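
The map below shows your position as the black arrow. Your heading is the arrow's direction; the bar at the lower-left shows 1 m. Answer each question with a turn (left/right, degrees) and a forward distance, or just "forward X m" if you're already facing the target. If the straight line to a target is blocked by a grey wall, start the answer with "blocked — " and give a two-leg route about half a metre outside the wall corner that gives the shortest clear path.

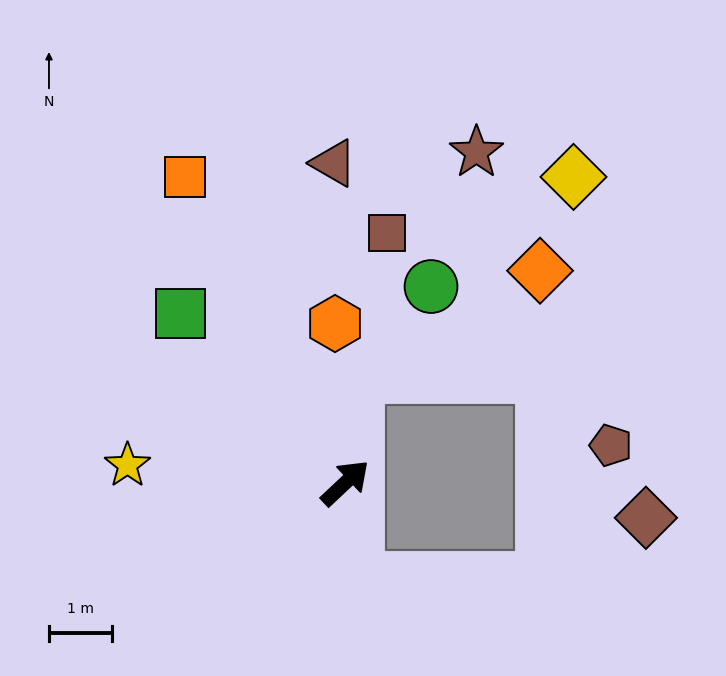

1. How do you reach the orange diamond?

blocked — turn left 40°, forward 1.7 m, then turn right 53°, forward 3.3 m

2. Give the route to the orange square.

turn left 74°, forward 5.5 m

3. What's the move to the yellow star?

turn left 132°, forward 3.5 m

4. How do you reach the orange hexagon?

turn left 50°, forward 2.5 m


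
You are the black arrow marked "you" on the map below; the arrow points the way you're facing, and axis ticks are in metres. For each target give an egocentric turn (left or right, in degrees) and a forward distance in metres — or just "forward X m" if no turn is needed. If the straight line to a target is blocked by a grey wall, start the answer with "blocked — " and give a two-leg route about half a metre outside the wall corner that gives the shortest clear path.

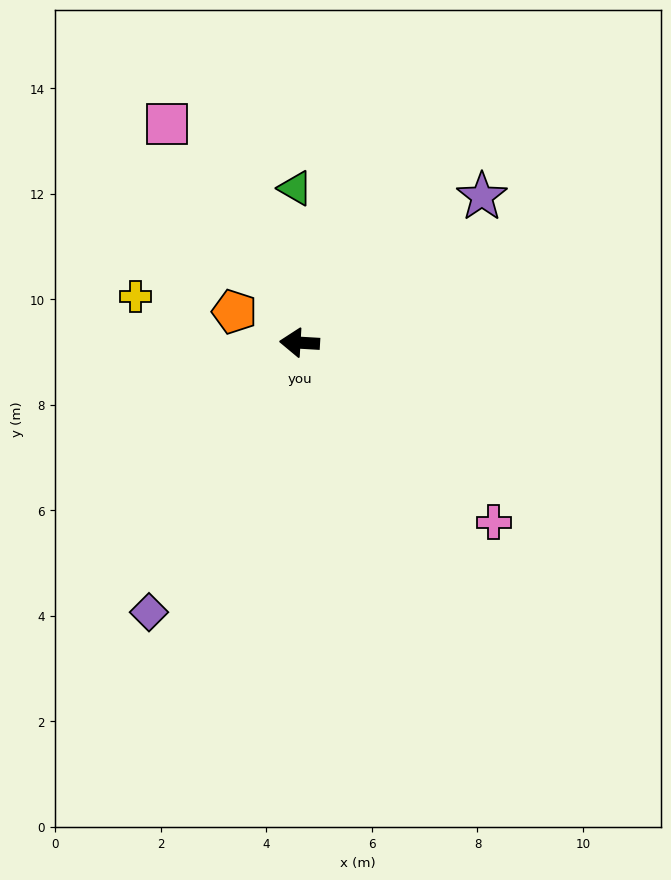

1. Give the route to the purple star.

turn right 138°, forward 4.4 m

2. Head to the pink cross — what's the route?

turn left 141°, forward 5.0 m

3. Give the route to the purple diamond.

turn left 64°, forward 5.8 m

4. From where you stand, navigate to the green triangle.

turn right 85°, forward 2.9 m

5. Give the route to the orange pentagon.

turn right 22°, forward 1.4 m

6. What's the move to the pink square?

turn right 55°, forward 4.8 m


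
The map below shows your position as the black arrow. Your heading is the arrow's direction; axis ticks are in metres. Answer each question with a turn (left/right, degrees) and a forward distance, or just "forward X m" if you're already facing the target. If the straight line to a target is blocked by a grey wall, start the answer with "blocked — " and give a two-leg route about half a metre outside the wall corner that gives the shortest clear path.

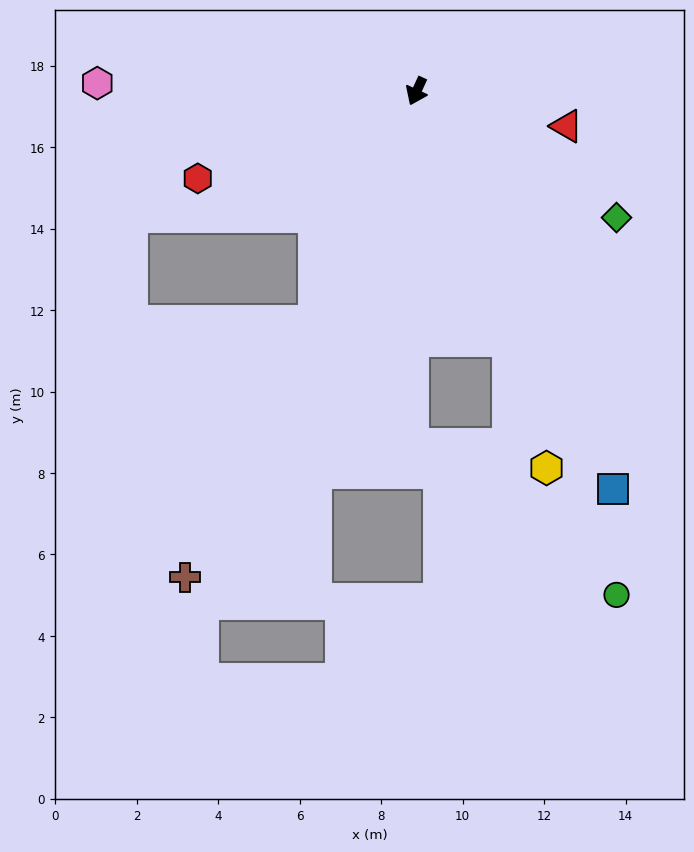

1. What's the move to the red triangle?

turn left 102°, forward 3.8 m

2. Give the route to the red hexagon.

turn right 44°, forward 5.8 m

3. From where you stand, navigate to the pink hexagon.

turn right 67°, forward 7.8 m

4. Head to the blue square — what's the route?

turn left 51°, forward 10.9 m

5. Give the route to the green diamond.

turn left 82°, forward 5.8 m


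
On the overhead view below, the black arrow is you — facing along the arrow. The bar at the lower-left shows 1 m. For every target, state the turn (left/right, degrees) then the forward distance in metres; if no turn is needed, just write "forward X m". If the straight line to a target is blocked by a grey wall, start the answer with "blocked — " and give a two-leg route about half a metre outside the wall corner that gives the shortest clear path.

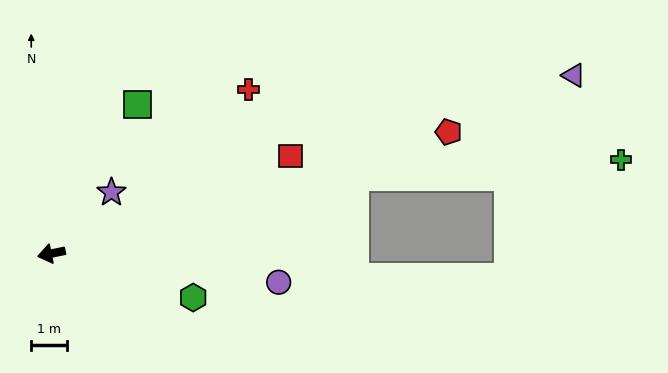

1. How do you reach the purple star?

turn right 146°, forward 2.4 m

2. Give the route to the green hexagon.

turn left 151°, forward 4.2 m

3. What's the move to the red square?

turn right 169°, forward 7.3 m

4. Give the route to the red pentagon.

turn right 175°, forward 11.7 m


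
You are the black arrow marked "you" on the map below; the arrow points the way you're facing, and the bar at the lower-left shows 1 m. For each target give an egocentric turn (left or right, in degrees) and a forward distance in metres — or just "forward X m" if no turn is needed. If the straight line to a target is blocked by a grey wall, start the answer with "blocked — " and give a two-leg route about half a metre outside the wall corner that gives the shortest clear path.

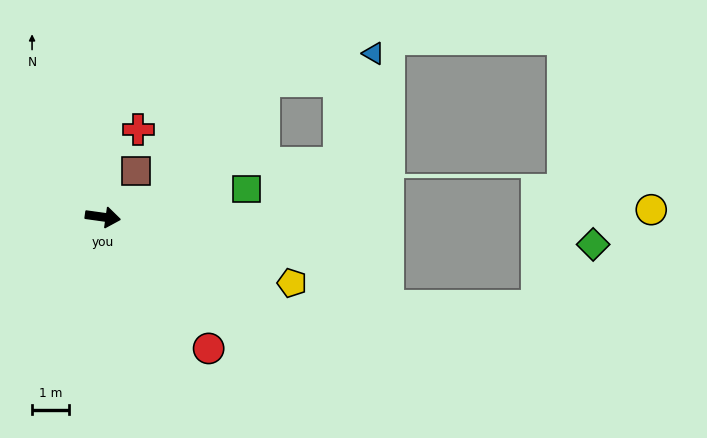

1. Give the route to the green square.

turn left 19°, forward 3.9 m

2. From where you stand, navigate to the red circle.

turn right 43°, forward 4.5 m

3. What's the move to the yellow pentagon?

turn right 11°, forward 5.4 m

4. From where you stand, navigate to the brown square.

turn left 62°, forward 1.5 m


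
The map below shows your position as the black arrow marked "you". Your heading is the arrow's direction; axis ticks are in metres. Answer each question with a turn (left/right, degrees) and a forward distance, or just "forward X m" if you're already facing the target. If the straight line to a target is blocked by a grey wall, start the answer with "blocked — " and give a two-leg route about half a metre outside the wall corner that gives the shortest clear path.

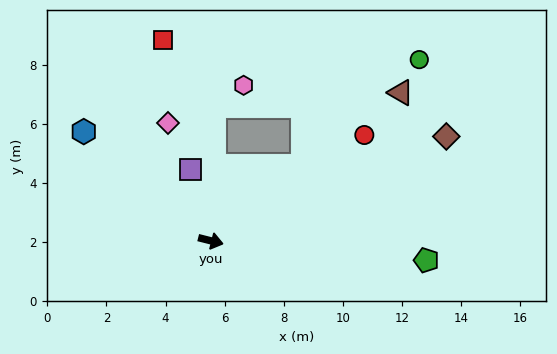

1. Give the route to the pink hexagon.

blocked — turn left 103°, forward 4.6 m, then turn right 55°, forward 1.2 m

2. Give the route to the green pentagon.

turn left 9°, forward 7.3 m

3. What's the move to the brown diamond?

turn left 38°, forward 8.7 m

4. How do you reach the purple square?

turn left 120°, forward 2.5 m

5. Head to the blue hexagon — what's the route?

turn left 153°, forward 5.7 m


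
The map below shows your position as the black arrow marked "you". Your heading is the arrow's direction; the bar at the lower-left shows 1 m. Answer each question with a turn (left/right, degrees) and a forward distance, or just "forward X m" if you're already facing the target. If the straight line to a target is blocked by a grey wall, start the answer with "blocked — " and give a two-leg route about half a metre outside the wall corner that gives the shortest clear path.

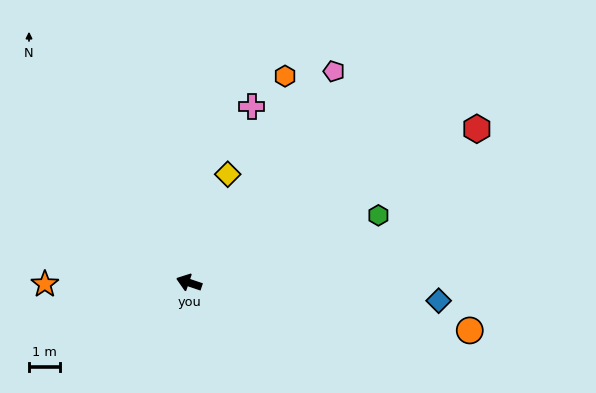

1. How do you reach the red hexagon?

turn right 133°, forward 10.5 m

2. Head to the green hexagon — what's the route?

turn right 142°, forward 6.5 m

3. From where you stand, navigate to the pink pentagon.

turn right 106°, forward 8.2 m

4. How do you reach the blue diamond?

turn right 165°, forward 8.0 m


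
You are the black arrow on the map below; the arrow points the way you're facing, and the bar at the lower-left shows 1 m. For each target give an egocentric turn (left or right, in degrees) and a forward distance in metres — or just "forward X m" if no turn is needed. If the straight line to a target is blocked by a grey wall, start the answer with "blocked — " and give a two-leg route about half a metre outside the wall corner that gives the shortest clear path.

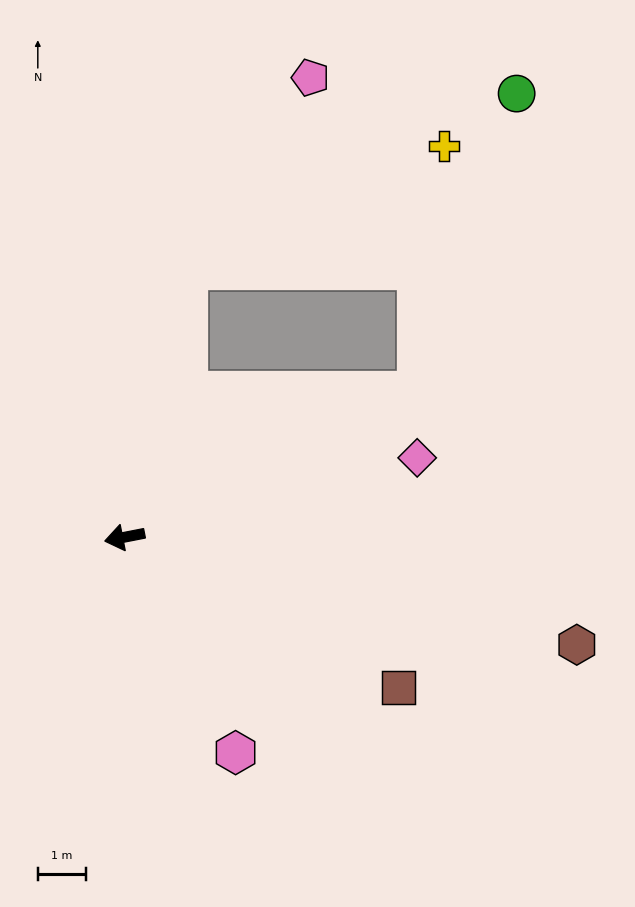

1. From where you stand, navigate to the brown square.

turn left 140°, forward 6.5 m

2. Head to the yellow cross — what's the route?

blocked — turn right 114°, forward 5.7 m, then turn right 51°, forward 5.9 m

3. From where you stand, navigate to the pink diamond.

turn right 176°, forward 6.3 m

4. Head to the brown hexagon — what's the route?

turn left 156°, forward 9.7 m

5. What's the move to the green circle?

blocked — turn right 165°, forward 6.8 m, then turn left 46°, forward 6.5 m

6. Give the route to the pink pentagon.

blocked — turn right 114°, forward 5.7 m, then turn right 20°, forward 4.7 m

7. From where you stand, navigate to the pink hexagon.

turn left 106°, forward 5.0 m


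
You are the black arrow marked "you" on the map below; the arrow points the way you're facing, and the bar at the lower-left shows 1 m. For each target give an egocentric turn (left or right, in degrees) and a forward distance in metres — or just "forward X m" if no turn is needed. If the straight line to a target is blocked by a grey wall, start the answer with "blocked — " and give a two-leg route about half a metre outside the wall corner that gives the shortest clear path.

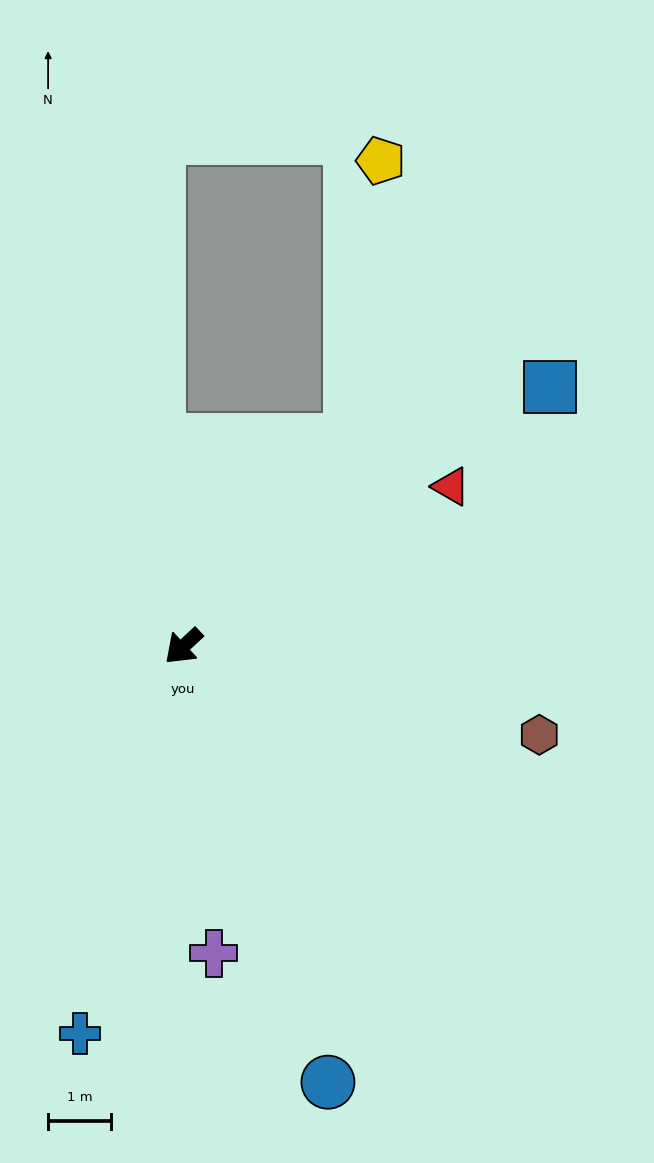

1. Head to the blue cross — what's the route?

turn left 32°, forward 6.4 m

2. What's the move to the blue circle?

turn left 65°, forward 7.3 m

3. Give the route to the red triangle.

turn left 168°, forward 5.0 m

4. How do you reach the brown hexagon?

turn left 123°, forward 5.9 m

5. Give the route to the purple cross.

turn left 53°, forward 4.9 m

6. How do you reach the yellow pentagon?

blocked — turn right 172°, forward 4.2 m, then turn left 33°, forward 4.5 m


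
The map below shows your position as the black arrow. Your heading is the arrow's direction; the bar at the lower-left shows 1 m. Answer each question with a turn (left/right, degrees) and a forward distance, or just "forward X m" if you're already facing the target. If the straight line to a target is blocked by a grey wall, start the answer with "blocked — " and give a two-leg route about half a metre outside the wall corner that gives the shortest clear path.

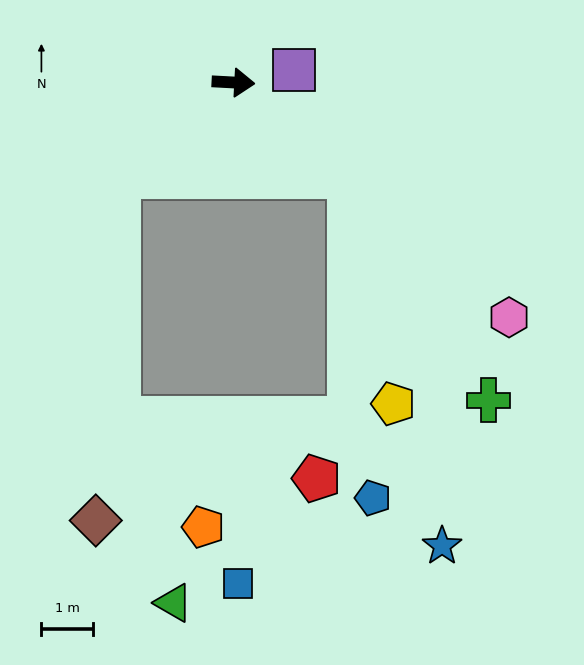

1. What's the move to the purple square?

turn left 15°, forward 1.2 m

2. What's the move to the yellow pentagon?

blocked — turn right 36°, forward 2.9 m, then turn right 40°, forward 4.5 m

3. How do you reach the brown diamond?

blocked — turn right 138°, forward 2.9 m, then turn left 47°, forward 6.7 m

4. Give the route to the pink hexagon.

turn right 37°, forward 7.0 m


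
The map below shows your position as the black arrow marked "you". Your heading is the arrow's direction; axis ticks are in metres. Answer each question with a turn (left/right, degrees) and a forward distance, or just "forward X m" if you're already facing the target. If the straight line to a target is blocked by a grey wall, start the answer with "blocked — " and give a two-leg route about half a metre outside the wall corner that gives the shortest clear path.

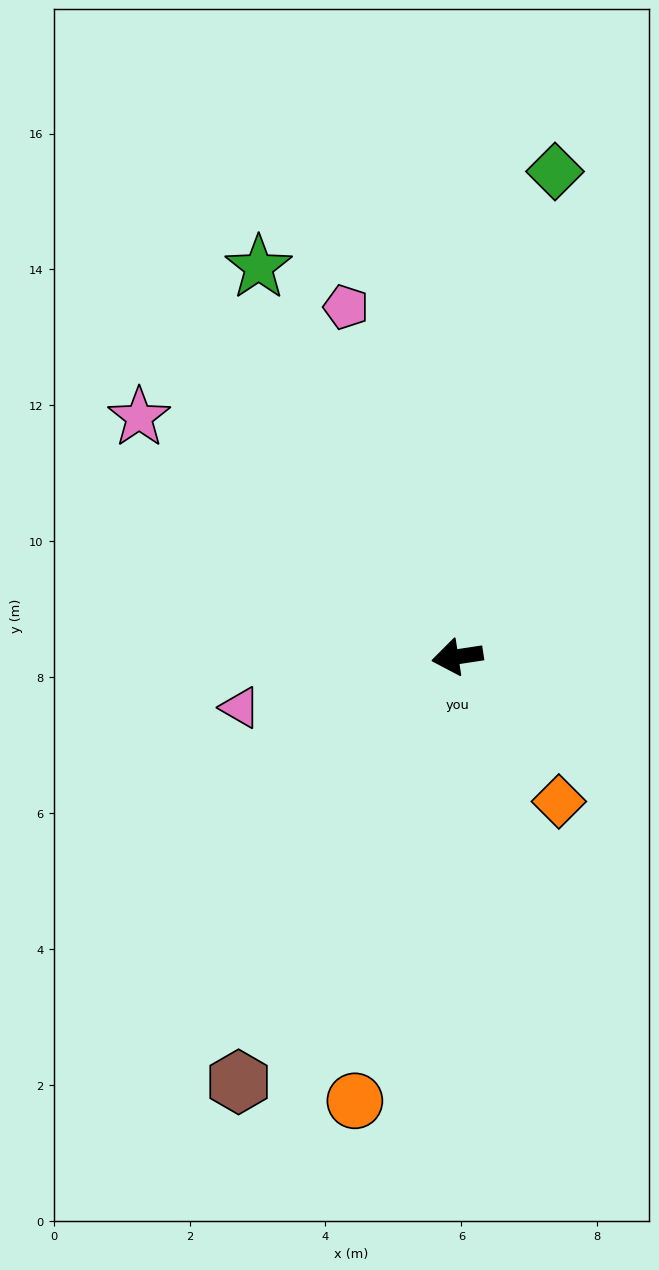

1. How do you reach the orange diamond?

turn left 116°, forward 2.6 m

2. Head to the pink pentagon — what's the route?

turn right 81°, forward 5.4 m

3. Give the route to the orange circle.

turn left 68°, forward 6.7 m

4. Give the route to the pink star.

turn right 46°, forward 5.9 m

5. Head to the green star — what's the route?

turn right 72°, forward 6.4 m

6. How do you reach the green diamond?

turn right 110°, forward 7.3 m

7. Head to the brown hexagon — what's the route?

turn left 54°, forward 7.0 m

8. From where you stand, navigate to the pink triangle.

turn left 4°, forward 3.3 m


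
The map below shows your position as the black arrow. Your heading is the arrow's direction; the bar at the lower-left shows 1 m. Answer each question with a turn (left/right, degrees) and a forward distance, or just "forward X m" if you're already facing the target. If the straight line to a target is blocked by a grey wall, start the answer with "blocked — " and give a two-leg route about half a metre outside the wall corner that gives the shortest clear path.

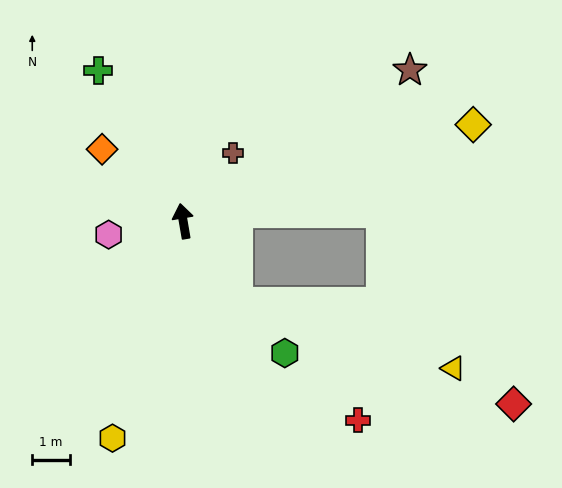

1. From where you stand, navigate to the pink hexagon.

turn left 91°, forward 2.0 m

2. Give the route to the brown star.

turn right 66°, forward 7.2 m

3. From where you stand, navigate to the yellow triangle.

blocked — turn right 156°, forward 2.6 m, then turn left 39°, forward 6.0 m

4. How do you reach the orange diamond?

turn left 39°, forward 2.9 m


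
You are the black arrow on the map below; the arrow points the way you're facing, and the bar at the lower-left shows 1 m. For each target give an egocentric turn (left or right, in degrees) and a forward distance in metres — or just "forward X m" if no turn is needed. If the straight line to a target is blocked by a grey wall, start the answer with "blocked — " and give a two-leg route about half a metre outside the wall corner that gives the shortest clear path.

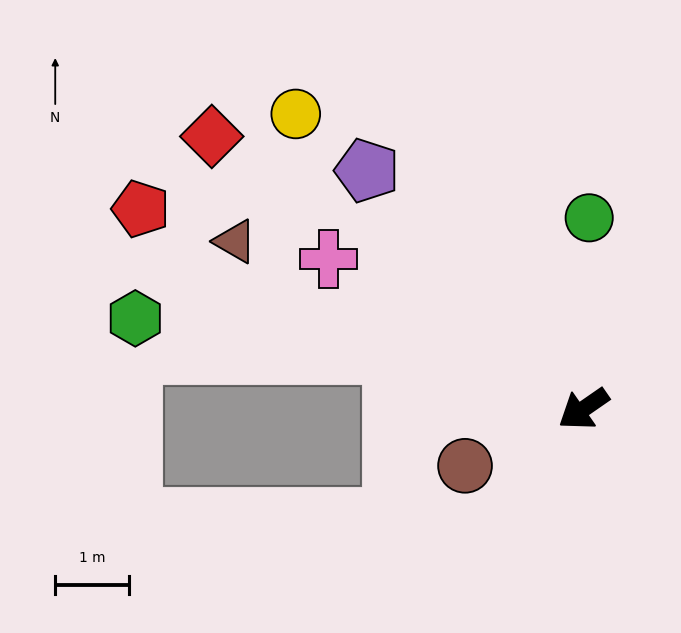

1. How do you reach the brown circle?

turn right 9°, forward 1.8 m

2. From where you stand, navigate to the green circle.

turn right 126°, forward 2.6 m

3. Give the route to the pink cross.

turn right 65°, forward 4.0 m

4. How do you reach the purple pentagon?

turn right 82°, forward 4.4 m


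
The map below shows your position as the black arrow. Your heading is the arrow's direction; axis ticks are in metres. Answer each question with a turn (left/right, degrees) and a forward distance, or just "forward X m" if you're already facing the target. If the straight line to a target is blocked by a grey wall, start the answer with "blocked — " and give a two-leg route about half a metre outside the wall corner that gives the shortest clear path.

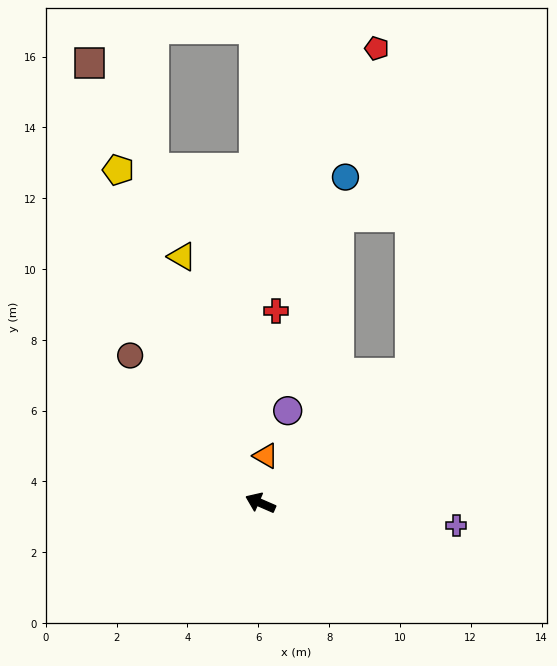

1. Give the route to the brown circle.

turn right 25°, forward 5.6 m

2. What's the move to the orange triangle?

turn right 73°, forward 1.3 m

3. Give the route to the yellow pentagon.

turn right 43°, forward 10.2 m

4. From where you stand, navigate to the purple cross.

turn right 163°, forward 5.6 m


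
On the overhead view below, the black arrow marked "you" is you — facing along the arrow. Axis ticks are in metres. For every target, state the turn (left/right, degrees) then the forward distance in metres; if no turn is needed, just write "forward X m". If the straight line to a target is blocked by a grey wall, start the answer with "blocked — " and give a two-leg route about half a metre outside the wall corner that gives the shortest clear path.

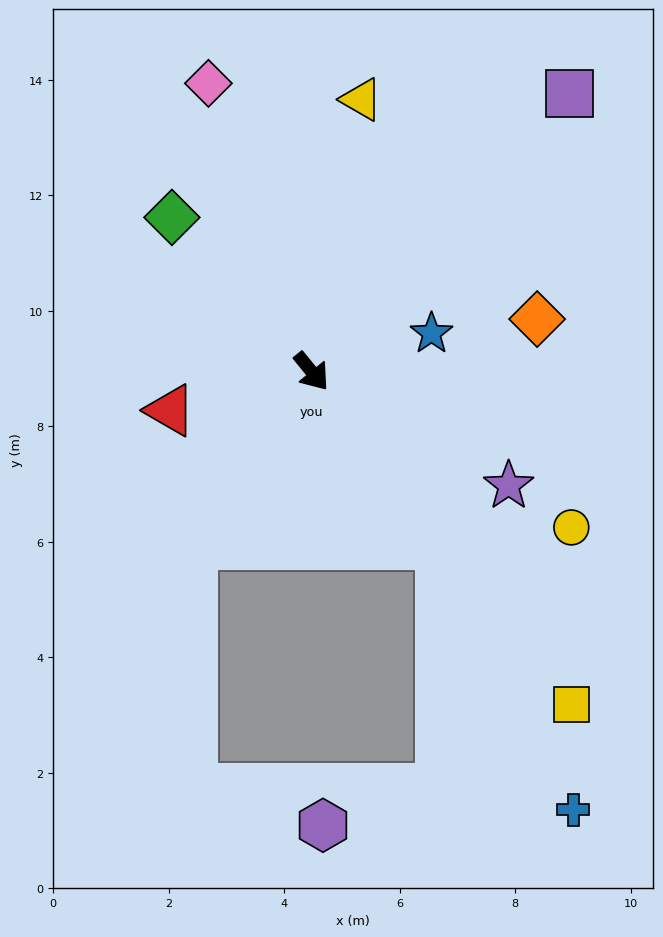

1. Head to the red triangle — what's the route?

turn right 114°, forward 2.5 m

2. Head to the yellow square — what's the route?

forward 7.3 m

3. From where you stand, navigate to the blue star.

turn left 68°, forward 2.2 m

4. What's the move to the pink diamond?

turn left 161°, forward 5.3 m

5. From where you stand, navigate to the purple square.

turn left 98°, forward 6.6 m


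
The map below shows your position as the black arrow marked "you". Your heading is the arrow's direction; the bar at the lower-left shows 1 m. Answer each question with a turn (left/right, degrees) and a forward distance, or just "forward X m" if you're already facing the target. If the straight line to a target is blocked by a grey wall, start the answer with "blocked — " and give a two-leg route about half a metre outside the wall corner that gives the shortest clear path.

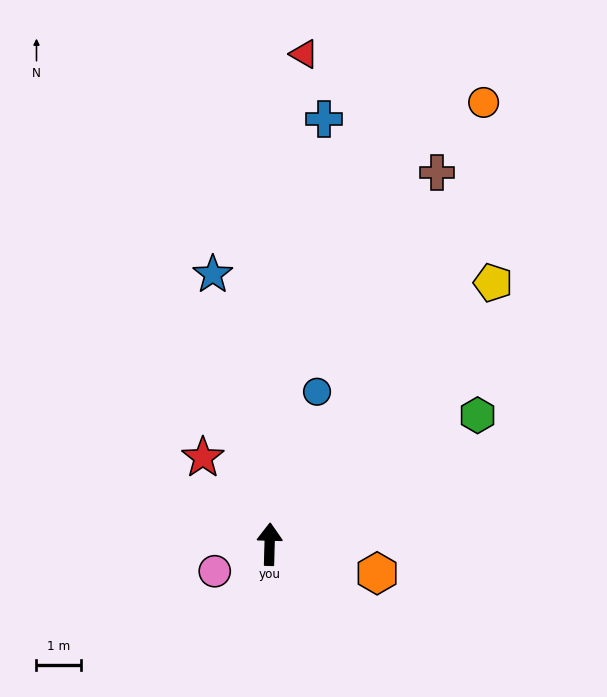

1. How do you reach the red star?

turn left 39°, forward 2.4 m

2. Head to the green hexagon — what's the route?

turn right 57°, forward 5.5 m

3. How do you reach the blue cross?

turn right 6°, forward 9.6 m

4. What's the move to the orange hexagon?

turn right 104°, forward 2.5 m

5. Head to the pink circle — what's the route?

turn left 118°, forward 1.4 m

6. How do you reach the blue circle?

turn right 16°, forward 3.6 m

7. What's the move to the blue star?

turn left 13°, forward 6.2 m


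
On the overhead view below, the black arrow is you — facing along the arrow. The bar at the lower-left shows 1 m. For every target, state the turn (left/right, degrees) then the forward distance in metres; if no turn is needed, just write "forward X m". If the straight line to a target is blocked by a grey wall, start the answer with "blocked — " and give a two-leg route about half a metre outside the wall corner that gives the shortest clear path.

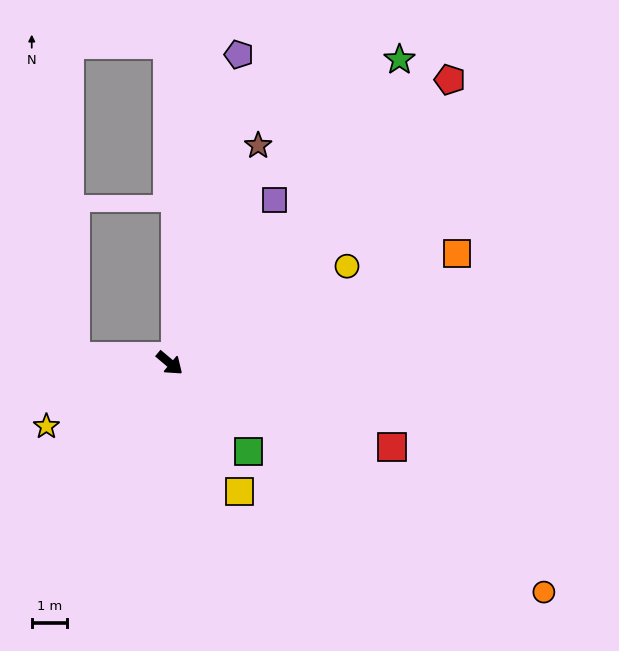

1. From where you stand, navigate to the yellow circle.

turn left 69°, forward 5.7 m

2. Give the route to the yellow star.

turn right 113°, forward 3.9 m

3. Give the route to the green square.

turn right 8°, forward 3.3 m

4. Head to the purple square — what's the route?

turn left 97°, forward 5.5 m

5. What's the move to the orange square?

turn left 61°, forward 8.7 m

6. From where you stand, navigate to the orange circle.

turn left 9°, forward 12.4 m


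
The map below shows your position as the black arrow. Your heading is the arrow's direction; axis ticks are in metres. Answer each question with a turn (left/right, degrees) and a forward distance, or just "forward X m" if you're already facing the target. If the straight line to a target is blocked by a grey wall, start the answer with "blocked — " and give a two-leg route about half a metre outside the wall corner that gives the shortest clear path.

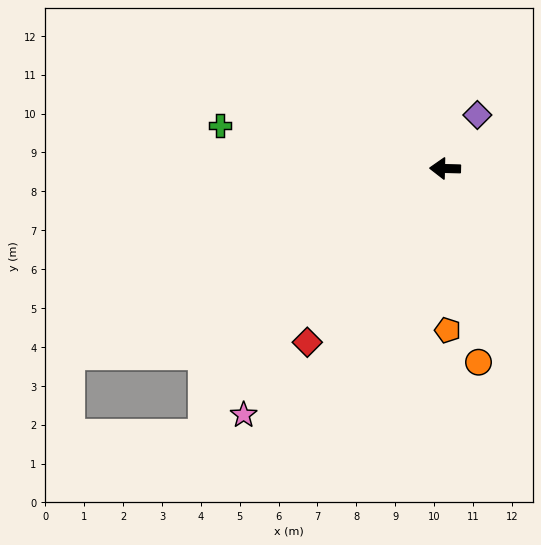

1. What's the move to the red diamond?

turn left 53°, forward 5.7 m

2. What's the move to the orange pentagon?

turn left 92°, forward 4.2 m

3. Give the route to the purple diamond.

turn right 120°, forward 1.6 m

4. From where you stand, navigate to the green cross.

turn right 9°, forward 5.9 m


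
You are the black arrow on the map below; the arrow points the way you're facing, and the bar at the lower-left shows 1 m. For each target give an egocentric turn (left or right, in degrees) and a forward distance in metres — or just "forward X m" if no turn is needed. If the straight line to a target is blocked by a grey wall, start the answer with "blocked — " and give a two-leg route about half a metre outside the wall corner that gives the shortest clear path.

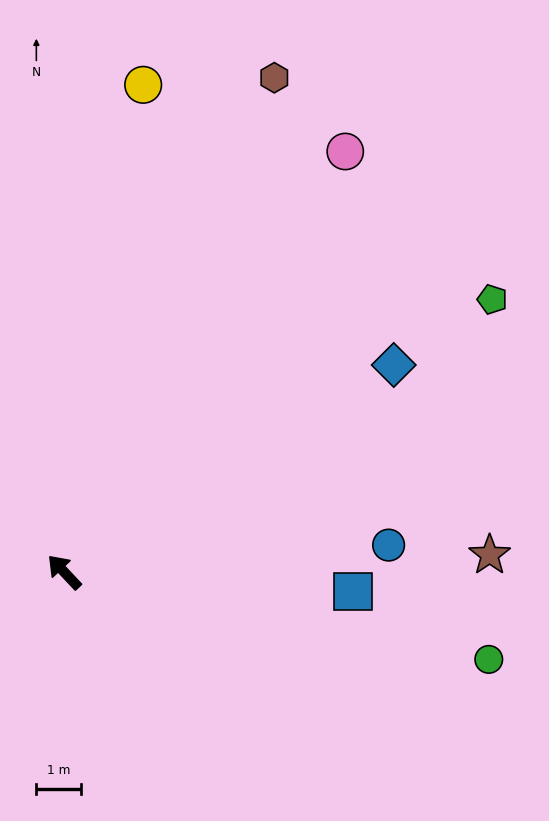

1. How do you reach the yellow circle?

turn right 52°, forward 11.1 m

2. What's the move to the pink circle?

turn right 77°, forward 11.4 m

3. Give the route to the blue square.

turn right 137°, forward 6.5 m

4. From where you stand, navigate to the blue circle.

turn right 129°, forward 7.3 m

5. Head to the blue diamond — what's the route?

turn right 101°, forward 8.8 m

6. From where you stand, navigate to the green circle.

turn right 145°, forward 9.8 m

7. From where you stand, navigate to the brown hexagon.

turn right 66°, forward 12.1 m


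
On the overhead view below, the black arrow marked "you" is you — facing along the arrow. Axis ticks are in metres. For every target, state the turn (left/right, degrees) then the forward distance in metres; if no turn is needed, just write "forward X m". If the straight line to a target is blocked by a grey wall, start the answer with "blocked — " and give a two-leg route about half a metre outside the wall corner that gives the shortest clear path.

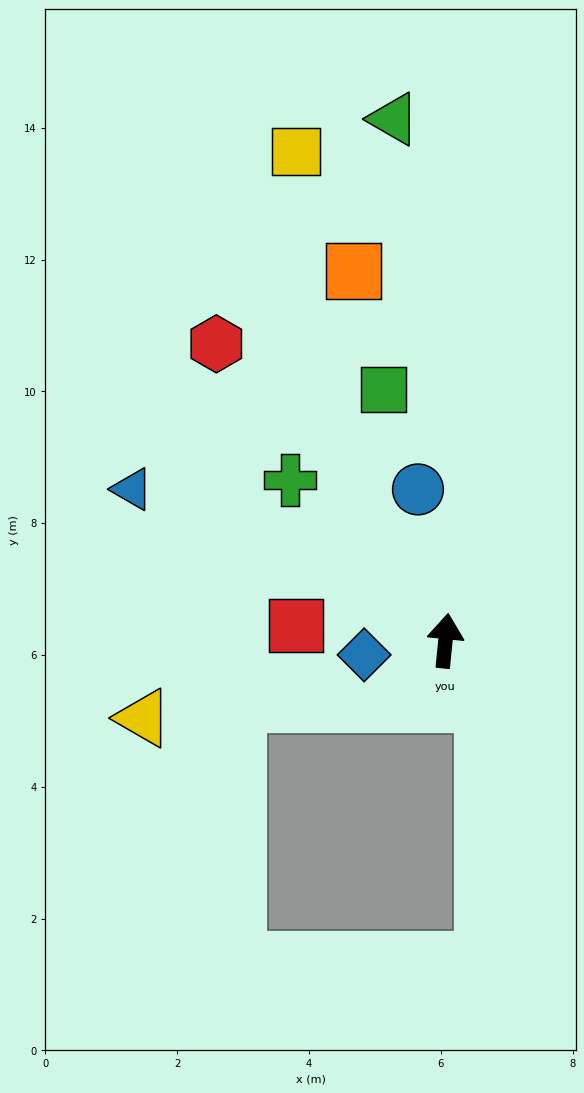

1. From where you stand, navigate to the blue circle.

turn left 16°, forward 2.3 m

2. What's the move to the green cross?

turn left 50°, forward 3.4 m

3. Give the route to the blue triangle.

turn left 70°, forward 5.3 m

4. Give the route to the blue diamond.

turn left 106°, forward 1.3 m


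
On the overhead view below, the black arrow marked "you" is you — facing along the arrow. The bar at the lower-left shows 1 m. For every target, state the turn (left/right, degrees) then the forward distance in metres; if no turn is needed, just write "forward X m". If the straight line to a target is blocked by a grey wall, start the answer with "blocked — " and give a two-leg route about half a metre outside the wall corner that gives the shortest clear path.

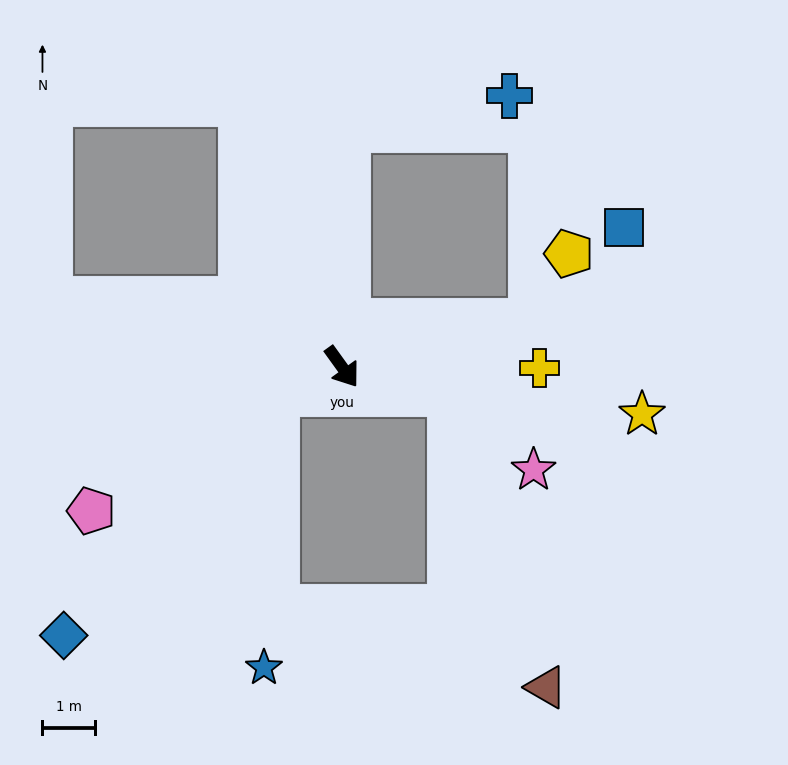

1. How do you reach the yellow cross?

turn left 54°, forward 3.8 m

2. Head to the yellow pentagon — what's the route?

blocked — turn left 68°, forward 3.7 m, then turn left 47°, forward 1.5 m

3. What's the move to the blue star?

blocked — turn right 103°, forward 1.3 m, then turn left 64°, forward 5.2 m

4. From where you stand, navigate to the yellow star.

turn left 45°, forward 5.8 m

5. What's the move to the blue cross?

blocked — turn left 143°, forward 4.5 m, then turn right 77°, forward 3.1 m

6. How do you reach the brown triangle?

blocked — turn left 40°, forward 2.1 m, then turn right 58°, forward 5.9 m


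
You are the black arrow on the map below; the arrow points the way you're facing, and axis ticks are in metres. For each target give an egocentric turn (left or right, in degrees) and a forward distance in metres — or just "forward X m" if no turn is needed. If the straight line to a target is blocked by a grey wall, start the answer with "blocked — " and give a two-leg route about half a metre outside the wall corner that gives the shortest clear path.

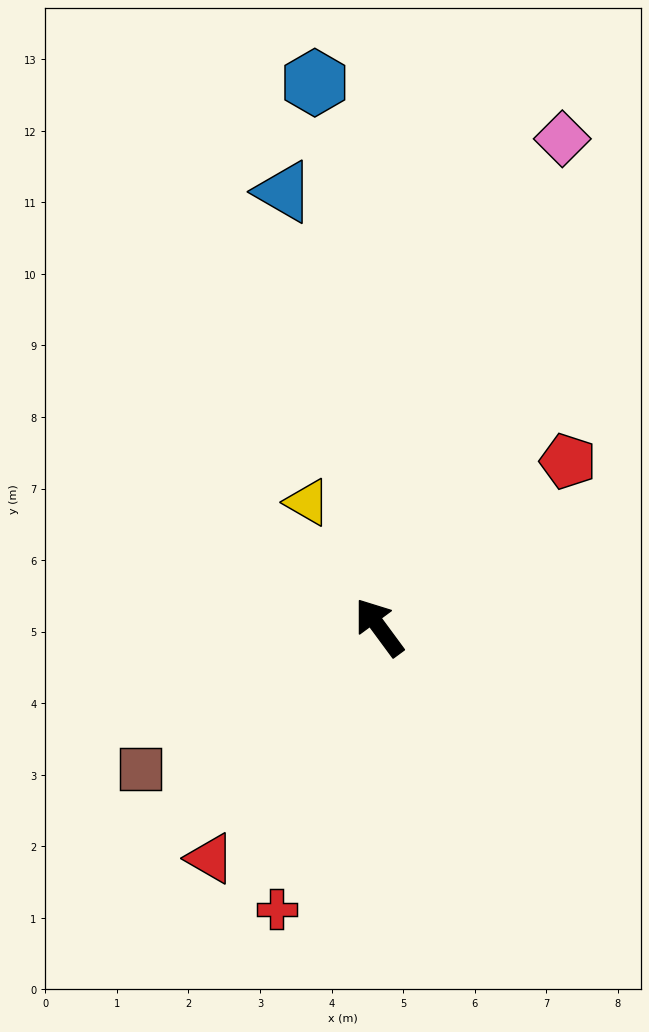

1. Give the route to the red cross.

turn left 124°, forward 4.2 m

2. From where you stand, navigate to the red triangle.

turn left 107°, forward 4.0 m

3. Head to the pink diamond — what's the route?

turn right 57°, forward 7.3 m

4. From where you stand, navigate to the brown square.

turn left 84°, forward 3.9 m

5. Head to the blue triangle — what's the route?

turn right 24°, forward 6.2 m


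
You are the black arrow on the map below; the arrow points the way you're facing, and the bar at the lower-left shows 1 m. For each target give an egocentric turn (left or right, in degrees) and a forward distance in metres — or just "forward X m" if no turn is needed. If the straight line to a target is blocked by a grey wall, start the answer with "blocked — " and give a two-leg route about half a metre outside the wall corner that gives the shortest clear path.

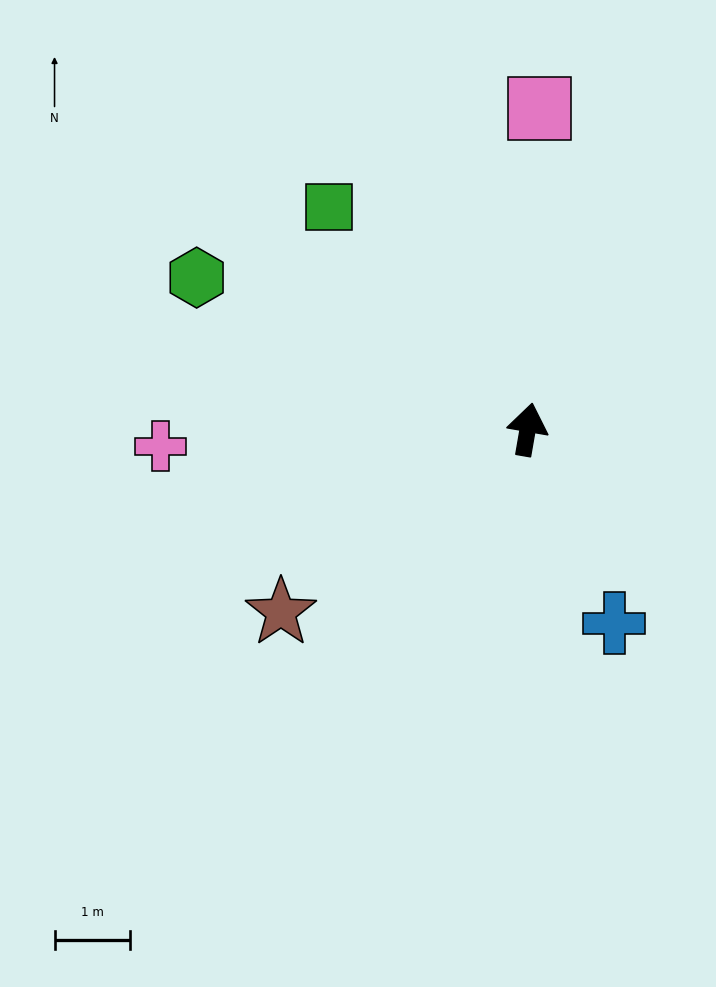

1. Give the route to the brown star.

turn left 136°, forward 4.1 m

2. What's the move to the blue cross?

turn right 146°, forward 2.8 m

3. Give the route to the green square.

turn left 52°, forward 4.0 m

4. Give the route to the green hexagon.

turn left 75°, forward 4.8 m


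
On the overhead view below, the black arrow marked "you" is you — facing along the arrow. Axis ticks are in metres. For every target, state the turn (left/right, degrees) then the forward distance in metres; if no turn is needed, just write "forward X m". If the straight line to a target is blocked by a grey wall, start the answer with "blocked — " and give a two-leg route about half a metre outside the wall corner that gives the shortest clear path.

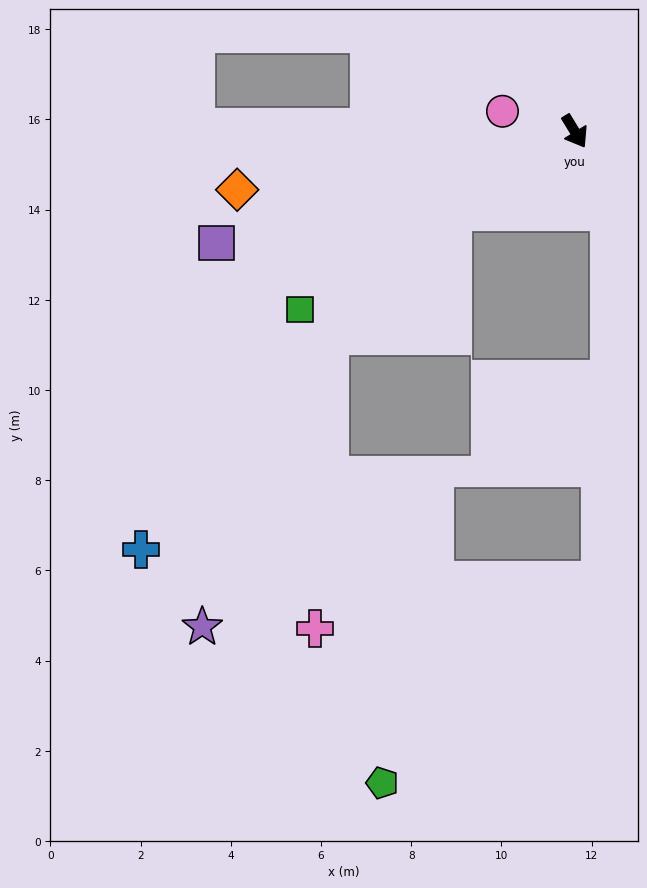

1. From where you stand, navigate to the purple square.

turn right 104°, forward 8.3 m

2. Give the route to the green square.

turn right 88°, forward 7.3 m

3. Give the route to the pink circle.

turn right 137°, forward 1.7 m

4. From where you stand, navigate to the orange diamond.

turn right 112°, forward 7.6 m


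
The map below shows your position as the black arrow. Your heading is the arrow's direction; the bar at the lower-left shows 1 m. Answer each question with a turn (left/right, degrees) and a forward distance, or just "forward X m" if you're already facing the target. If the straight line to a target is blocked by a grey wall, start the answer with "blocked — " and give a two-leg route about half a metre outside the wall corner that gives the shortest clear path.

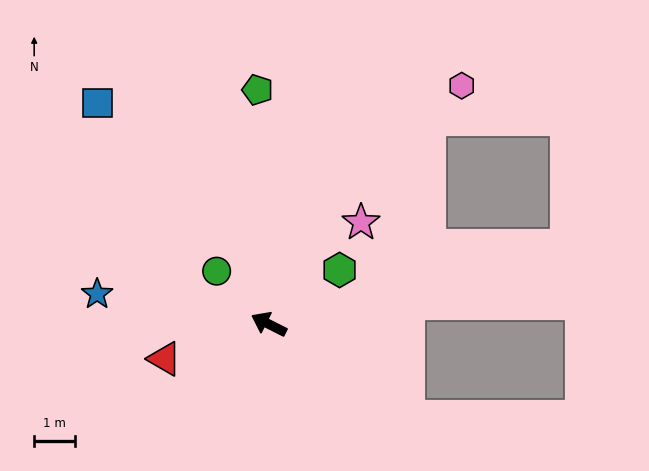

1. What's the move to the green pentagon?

turn right 61°, forward 5.7 m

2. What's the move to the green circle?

turn right 19°, forward 1.8 m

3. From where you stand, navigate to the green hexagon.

turn right 116°, forward 2.2 m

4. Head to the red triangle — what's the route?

turn left 45°, forward 2.7 m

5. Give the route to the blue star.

turn left 17°, forward 4.2 m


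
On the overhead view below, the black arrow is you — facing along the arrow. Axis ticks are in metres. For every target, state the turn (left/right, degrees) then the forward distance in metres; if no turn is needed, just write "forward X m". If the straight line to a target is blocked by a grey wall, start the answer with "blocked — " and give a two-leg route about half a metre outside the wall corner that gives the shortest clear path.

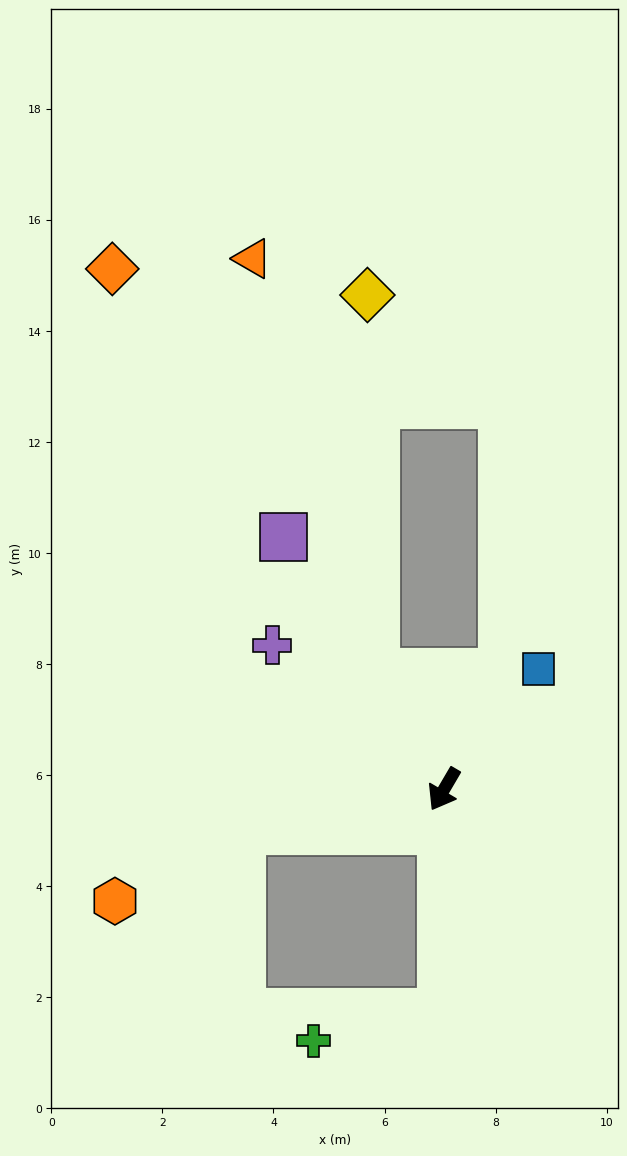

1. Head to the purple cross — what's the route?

turn right 100°, forward 4.0 m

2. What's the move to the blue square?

turn left 172°, forward 2.8 m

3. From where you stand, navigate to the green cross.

blocked — turn left 30°, forward 4.0 m, then turn right 77°, forward 2.4 m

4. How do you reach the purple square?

turn right 117°, forward 5.4 m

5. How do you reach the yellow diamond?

blocked — turn right 120°, forward 2.4 m, then turn right 28°, forward 6.8 m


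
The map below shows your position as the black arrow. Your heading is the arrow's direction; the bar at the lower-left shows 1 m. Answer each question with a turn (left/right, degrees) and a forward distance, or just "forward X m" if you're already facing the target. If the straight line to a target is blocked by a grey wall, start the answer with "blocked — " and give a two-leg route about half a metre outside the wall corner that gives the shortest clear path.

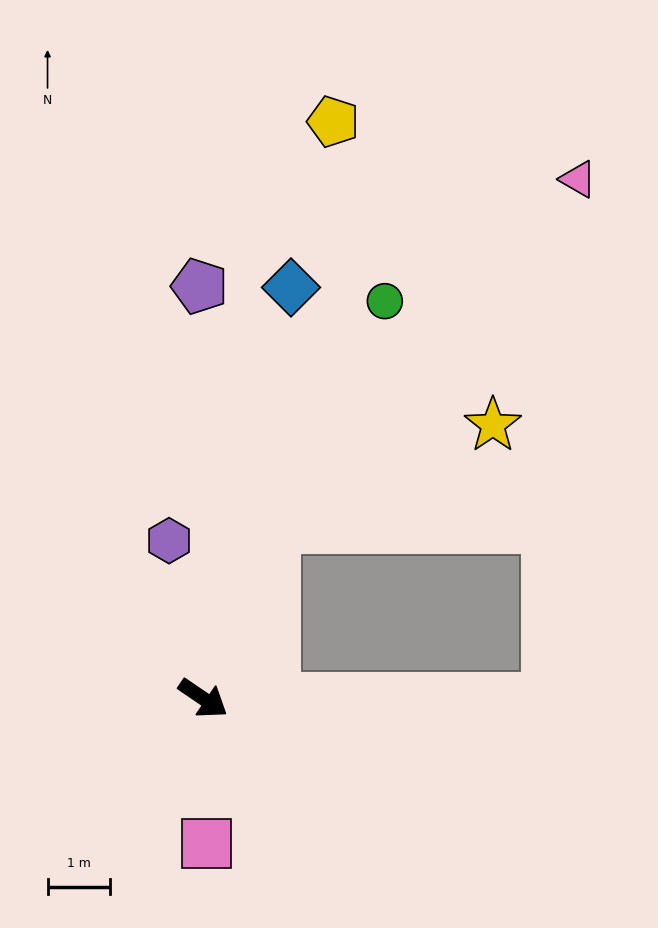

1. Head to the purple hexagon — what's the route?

turn left 136°, forward 2.6 m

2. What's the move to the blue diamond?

turn left 112°, forward 6.7 m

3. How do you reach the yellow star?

blocked — turn left 102°, forward 3.0 m, then turn right 43°, forward 3.9 m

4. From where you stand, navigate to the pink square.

turn right 55°, forward 2.3 m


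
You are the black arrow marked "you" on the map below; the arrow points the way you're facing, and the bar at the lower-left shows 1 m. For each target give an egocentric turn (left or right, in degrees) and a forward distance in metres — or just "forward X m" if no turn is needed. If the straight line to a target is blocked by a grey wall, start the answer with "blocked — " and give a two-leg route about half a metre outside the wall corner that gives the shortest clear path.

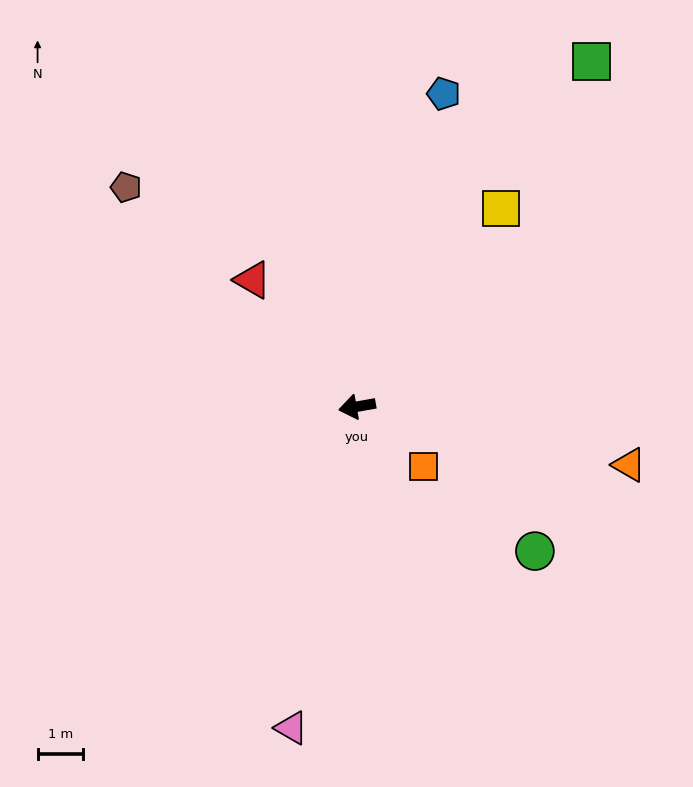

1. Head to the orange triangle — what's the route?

turn left 158°, forward 6.1 m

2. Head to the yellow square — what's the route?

turn right 136°, forward 5.4 m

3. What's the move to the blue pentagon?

turn right 116°, forward 7.2 m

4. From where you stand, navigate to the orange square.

turn left 128°, forward 2.0 m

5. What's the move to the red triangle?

turn right 61°, forward 3.6 m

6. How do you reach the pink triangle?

turn left 68°, forward 7.2 m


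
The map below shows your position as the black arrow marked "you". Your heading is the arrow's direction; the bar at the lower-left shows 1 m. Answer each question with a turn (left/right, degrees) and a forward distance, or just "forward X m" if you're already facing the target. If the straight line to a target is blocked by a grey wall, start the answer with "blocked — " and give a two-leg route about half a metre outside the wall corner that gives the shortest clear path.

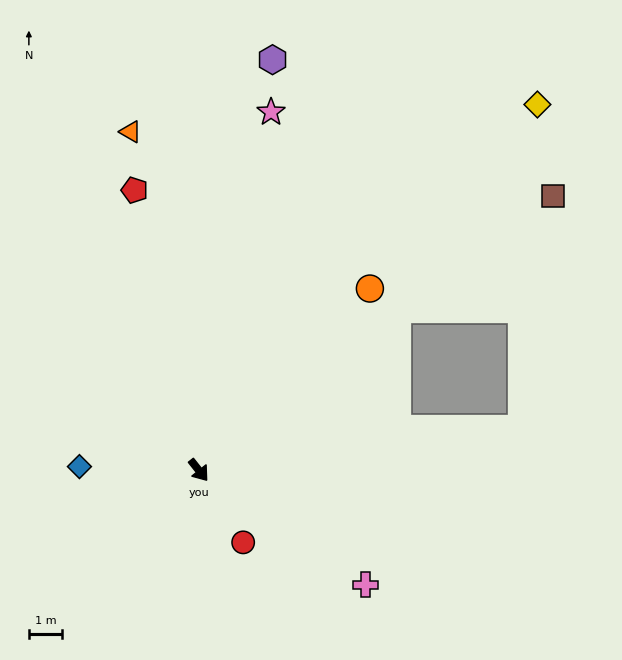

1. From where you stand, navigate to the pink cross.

turn left 17°, forward 6.1 m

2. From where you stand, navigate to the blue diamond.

turn right 130°, forward 3.6 m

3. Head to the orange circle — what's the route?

turn left 98°, forward 7.5 m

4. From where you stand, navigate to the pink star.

turn left 130°, forward 11.0 m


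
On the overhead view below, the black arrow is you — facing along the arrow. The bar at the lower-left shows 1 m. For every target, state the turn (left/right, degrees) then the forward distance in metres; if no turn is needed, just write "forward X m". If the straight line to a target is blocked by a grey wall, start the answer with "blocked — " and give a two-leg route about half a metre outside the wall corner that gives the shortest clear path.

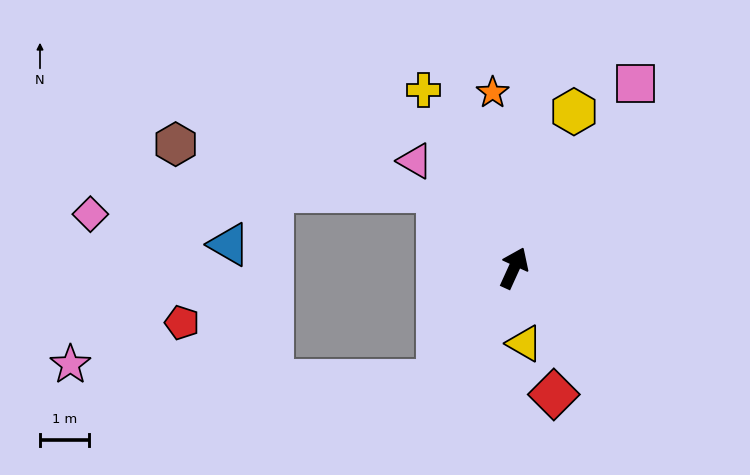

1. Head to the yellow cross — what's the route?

turn left 51°, forward 4.1 m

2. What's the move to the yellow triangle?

turn right 148°, forward 1.5 m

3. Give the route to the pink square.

turn right 9°, forward 4.5 m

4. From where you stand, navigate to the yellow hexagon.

turn left 3°, forward 3.4 m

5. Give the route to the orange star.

turn left 31°, forward 3.6 m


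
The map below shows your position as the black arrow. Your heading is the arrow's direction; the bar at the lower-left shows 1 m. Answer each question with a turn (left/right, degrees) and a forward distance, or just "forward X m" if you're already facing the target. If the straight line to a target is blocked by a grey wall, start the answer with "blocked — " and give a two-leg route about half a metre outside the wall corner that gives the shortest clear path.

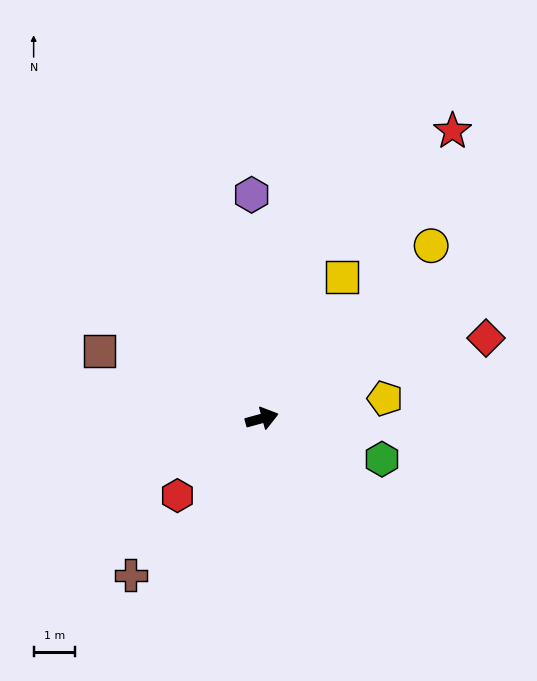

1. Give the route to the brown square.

turn left 142°, forward 4.2 m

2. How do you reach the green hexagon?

turn right 34°, forward 3.1 m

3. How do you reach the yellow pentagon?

turn right 6°, forward 3.0 m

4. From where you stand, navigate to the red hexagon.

turn right 153°, forward 2.8 m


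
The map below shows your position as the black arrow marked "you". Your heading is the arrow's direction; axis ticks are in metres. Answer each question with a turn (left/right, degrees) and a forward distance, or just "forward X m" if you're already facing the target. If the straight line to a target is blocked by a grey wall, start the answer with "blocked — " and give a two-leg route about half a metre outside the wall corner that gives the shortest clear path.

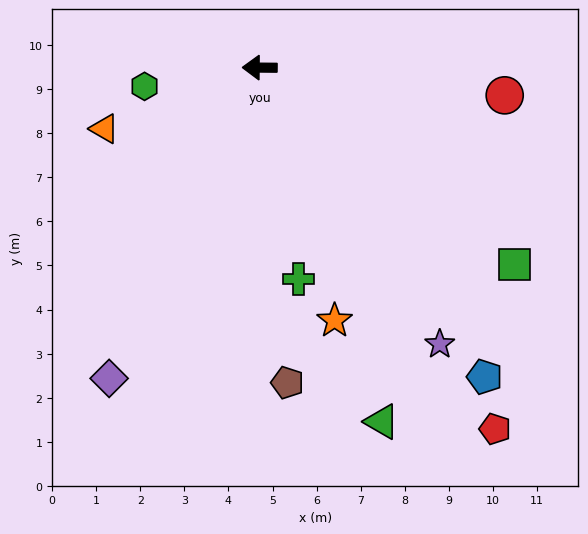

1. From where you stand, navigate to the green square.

turn left 143°, forward 7.3 m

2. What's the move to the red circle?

turn left 174°, forward 5.6 m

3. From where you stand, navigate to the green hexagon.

turn left 10°, forward 2.6 m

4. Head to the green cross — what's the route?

turn left 101°, forward 4.9 m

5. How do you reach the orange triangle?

turn left 22°, forward 3.8 m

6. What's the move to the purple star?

turn left 124°, forward 7.5 m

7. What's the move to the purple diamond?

turn left 65°, forward 7.8 m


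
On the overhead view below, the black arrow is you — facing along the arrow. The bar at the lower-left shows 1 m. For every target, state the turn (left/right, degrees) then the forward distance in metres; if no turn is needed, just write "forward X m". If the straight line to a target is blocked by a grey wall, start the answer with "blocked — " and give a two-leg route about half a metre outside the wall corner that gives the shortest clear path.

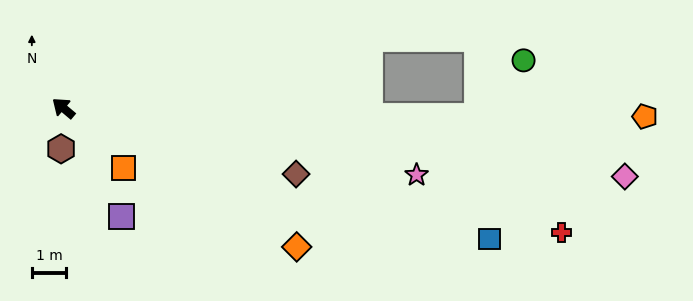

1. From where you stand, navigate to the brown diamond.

turn right 156°, forward 7.0 m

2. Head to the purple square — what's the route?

turn left 158°, forward 3.6 m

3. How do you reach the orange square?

turn left 175°, forward 2.5 m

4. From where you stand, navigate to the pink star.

turn right 151°, forward 10.4 m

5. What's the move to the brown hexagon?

turn left 127°, forward 1.2 m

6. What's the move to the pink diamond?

turn right 147°, forward 16.4 m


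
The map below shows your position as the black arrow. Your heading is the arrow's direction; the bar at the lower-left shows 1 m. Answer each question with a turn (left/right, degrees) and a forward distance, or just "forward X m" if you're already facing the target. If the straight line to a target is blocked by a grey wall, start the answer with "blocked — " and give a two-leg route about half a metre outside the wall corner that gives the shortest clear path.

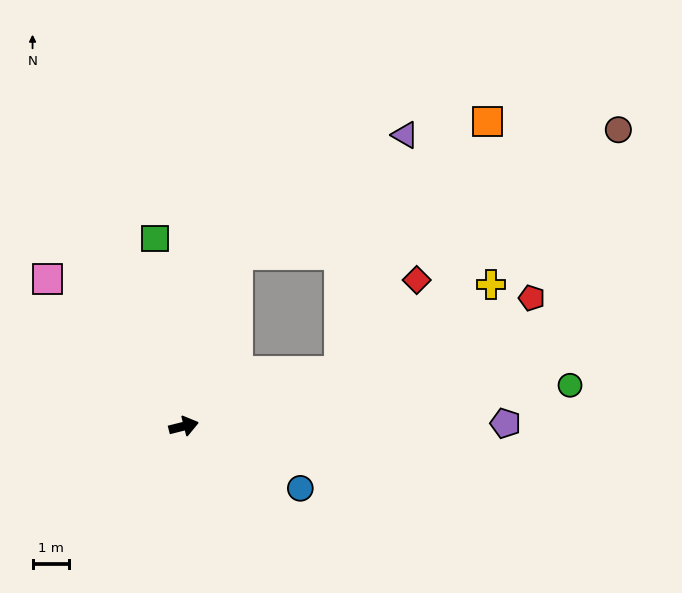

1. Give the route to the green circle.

turn right 8°, forward 10.7 m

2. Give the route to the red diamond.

blocked — turn left 5°, forward 4.6 m, then turn left 31°, forward 3.3 m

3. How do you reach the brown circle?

blocked — turn left 58°, forward 4.9 m, then turn right 54°, forward 11.0 m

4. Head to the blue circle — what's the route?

turn right 42°, forward 3.6 m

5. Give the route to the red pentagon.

turn left 6°, forward 10.2 m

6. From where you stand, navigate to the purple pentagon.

turn right 14°, forward 8.8 m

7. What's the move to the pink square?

turn left 119°, forward 5.5 m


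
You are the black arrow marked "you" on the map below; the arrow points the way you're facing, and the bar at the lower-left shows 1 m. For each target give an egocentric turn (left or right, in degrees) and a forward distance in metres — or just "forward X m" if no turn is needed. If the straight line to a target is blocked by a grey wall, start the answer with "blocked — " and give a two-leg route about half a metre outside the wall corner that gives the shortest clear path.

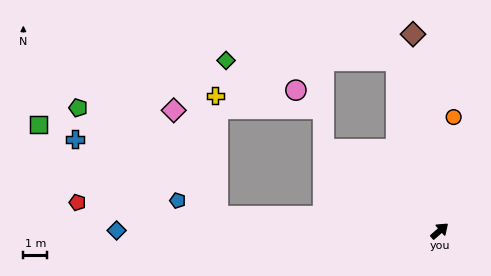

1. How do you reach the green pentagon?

blocked — turn left 135°, forward 9.2 m, then turn right 34°, forward 7.3 m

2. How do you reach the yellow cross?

blocked — turn left 135°, forward 9.2 m, then turn right 85°, forward 5.0 m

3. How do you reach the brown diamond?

turn left 56°, forward 8.2 m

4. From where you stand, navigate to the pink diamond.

blocked — turn left 135°, forward 9.2 m, then turn right 64°, forward 4.7 m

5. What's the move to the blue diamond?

turn left 139°, forward 13.4 m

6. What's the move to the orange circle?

turn left 42°, forward 4.8 m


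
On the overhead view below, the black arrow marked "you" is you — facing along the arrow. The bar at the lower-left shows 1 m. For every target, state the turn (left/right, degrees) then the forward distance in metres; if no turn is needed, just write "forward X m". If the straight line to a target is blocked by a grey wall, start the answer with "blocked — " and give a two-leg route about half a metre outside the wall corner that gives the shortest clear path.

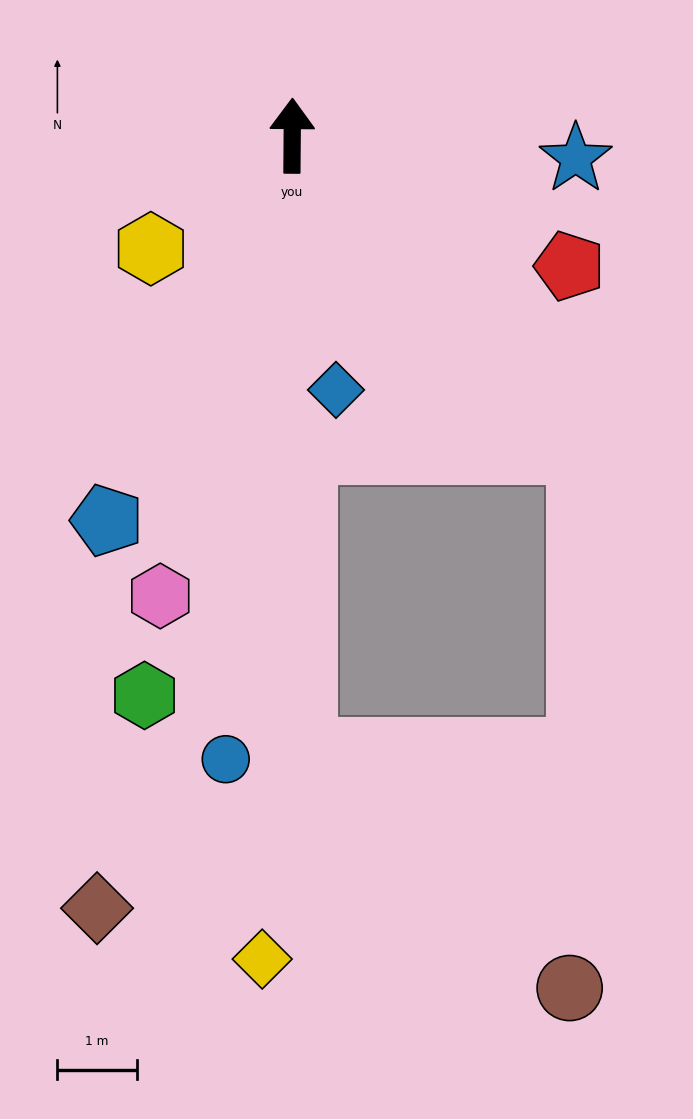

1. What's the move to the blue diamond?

turn right 170°, forward 3.2 m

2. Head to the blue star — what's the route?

turn right 94°, forward 3.6 m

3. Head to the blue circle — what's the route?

turn left 174°, forward 7.9 m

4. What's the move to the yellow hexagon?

turn left 129°, forward 2.3 m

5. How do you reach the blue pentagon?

turn left 155°, forward 5.4 m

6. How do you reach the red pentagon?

turn right 115°, forward 3.9 m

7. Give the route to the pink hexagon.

turn left 164°, forward 6.0 m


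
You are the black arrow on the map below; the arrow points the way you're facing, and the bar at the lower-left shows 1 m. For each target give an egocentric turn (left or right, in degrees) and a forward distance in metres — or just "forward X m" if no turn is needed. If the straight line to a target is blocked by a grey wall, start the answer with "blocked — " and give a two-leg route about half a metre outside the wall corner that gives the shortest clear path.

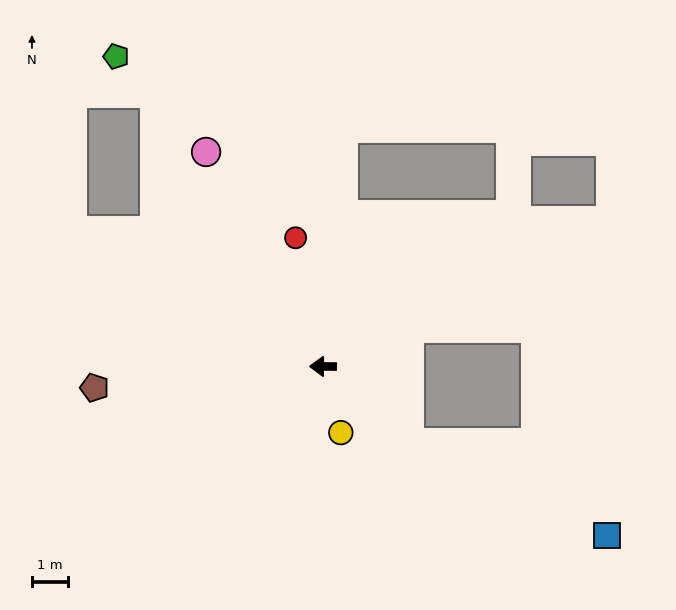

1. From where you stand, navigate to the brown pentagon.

turn left 6°, forward 6.4 m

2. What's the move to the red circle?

turn right 78°, forward 3.7 m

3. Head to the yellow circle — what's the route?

turn left 105°, forward 1.9 m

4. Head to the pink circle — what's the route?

turn right 61°, forward 6.8 m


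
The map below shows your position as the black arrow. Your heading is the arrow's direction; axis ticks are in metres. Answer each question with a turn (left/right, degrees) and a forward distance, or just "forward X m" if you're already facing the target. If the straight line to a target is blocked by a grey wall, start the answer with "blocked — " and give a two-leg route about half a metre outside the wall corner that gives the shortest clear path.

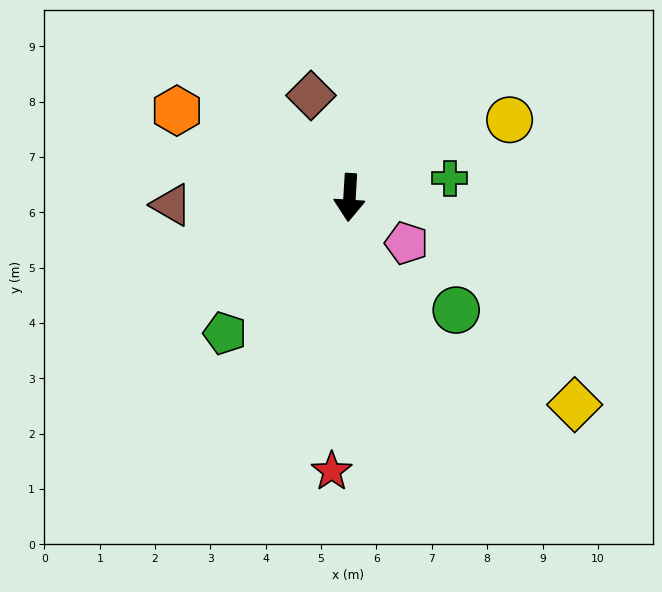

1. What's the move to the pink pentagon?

turn left 55°, forward 1.3 m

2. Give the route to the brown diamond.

turn right 156°, forward 2.0 m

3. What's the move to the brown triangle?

turn right 84°, forward 3.2 m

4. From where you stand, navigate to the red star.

forward 5.0 m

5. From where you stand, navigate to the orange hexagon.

turn right 113°, forward 3.5 m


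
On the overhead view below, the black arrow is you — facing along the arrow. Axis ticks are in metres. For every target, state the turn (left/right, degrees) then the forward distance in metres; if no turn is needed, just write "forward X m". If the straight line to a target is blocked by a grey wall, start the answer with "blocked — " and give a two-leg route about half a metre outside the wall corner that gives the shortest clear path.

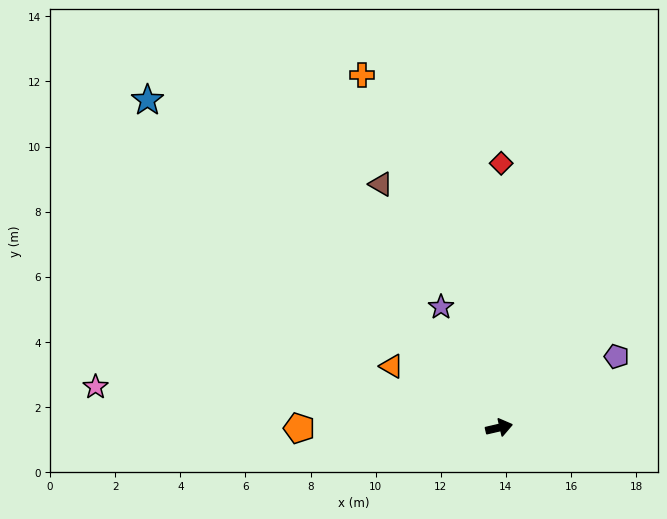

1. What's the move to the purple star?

turn left 103°, forward 4.1 m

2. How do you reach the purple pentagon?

turn left 18°, forward 4.2 m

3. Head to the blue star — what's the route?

turn left 124°, forward 14.8 m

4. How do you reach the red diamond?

turn left 76°, forward 8.1 m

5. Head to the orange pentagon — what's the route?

turn left 167°, forward 6.1 m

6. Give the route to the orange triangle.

turn left 137°, forward 3.8 m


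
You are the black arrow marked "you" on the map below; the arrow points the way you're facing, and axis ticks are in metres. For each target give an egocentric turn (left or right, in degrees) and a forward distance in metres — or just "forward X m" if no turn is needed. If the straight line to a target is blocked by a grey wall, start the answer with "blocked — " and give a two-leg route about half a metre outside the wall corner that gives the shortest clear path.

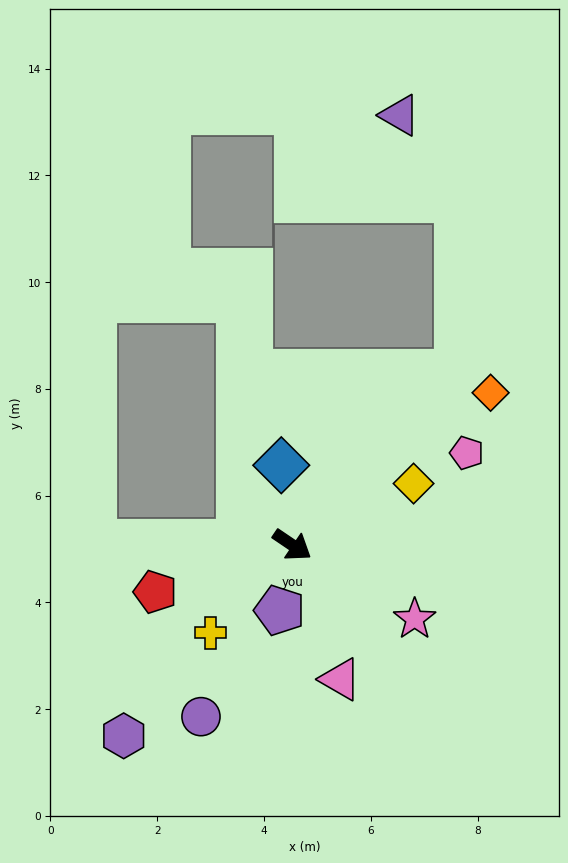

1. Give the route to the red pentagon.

turn right 127°, forward 2.7 m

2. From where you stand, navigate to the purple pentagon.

turn right 67°, forward 1.2 m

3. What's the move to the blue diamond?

turn left 132°, forward 1.5 m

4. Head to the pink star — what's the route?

turn left 3°, forward 2.7 m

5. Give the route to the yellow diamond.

turn left 61°, forward 2.5 m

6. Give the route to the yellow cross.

turn right 99°, forward 2.2 m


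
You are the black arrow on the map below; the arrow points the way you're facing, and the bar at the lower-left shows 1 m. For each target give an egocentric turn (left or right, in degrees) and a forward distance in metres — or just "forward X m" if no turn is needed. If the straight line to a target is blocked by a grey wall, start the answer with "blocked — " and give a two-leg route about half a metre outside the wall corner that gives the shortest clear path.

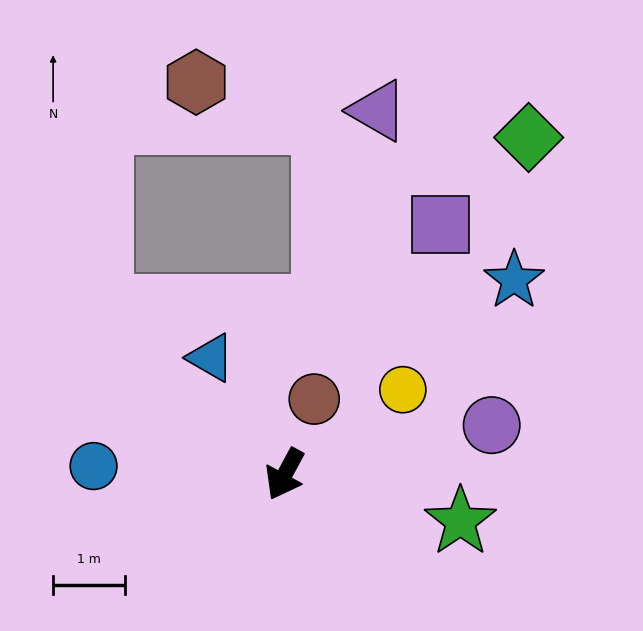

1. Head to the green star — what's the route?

turn left 103°, forward 2.5 m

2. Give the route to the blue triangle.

turn right 119°, forward 1.9 m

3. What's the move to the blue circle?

turn right 64°, forward 2.7 m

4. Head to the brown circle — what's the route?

turn right 173°, forward 1.1 m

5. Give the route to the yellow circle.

turn left 154°, forward 2.0 m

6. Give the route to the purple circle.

turn left 132°, forward 3.0 m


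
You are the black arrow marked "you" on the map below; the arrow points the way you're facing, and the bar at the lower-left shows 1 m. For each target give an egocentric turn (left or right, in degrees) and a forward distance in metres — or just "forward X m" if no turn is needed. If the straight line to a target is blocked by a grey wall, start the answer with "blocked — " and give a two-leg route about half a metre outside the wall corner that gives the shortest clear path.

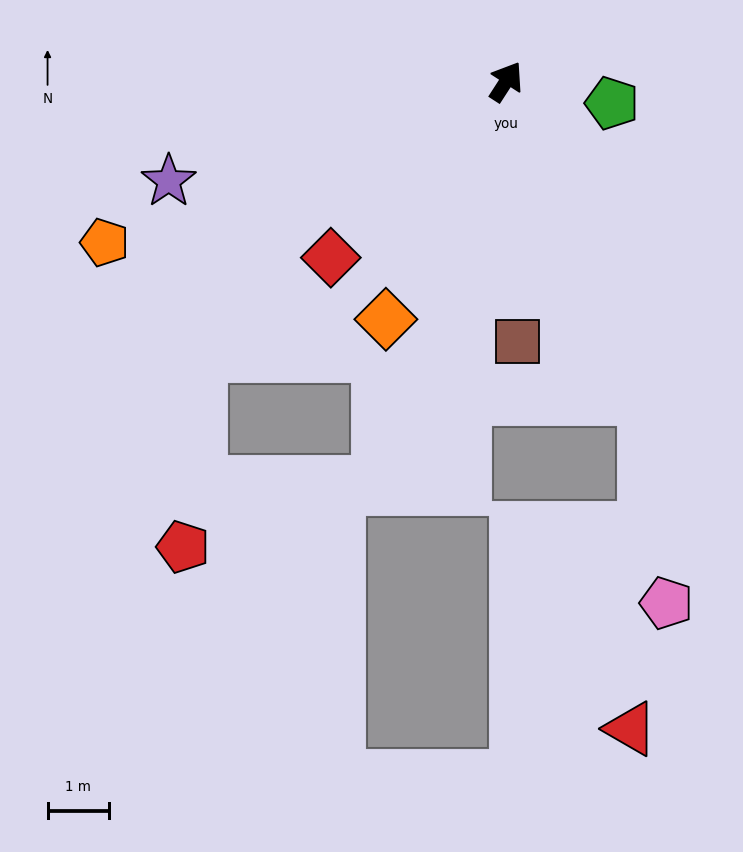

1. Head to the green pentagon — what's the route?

turn right 69°, forward 1.8 m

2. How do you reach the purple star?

turn left 139°, forward 5.7 m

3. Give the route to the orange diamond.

turn right 174°, forward 4.4 m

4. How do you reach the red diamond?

turn left 168°, forward 4.1 m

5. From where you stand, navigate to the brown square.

turn right 145°, forward 4.3 m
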